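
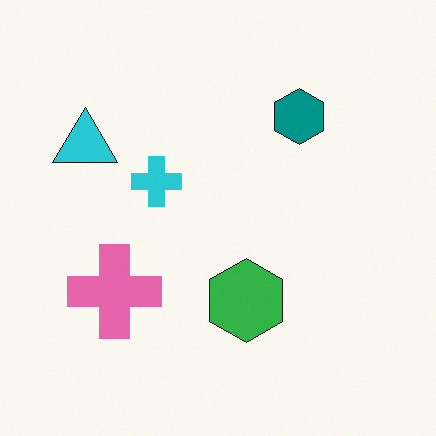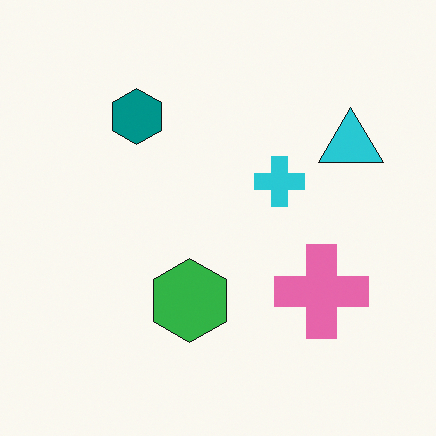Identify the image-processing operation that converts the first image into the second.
The second image is the first flipped horizontally (left ↔ right).

The cyan triangle is in the top-left of the first image and the top-right of the second — shapes on opposite sides of the vertical midline have swapped in a mirror flip.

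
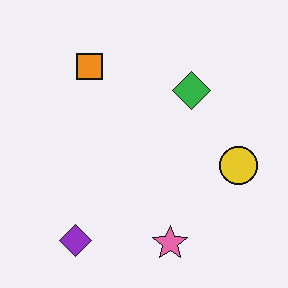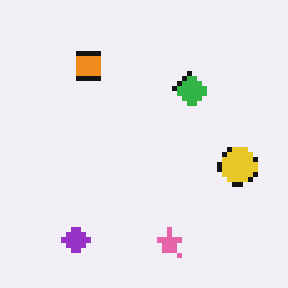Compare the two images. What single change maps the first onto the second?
Mildly pixelated.

Shapes are reduced to large square blocks; fine edges and outlines are lost — a downscale-then-upscale (mosaic) effect.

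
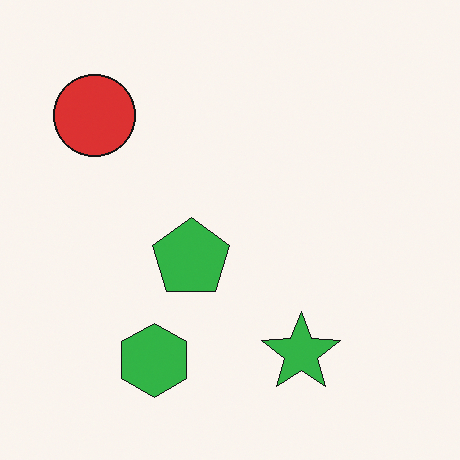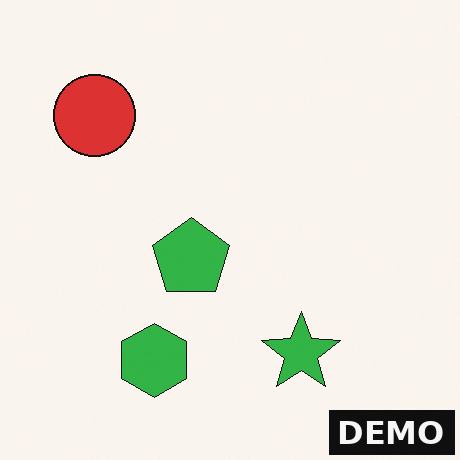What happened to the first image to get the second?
Watermarked with the text "DEMO" in the lower-right corner.

A dark label reading "DEMO" appears in the lower-right corner.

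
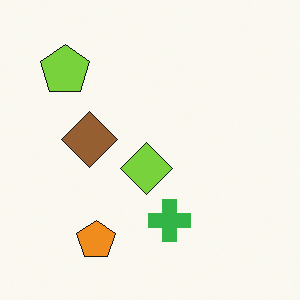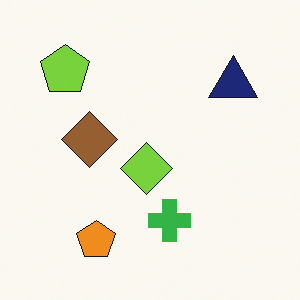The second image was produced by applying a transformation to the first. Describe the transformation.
This is the original image overlaid with an additional navy triangle.

A navy triangle appears in the second image that is absent from the first.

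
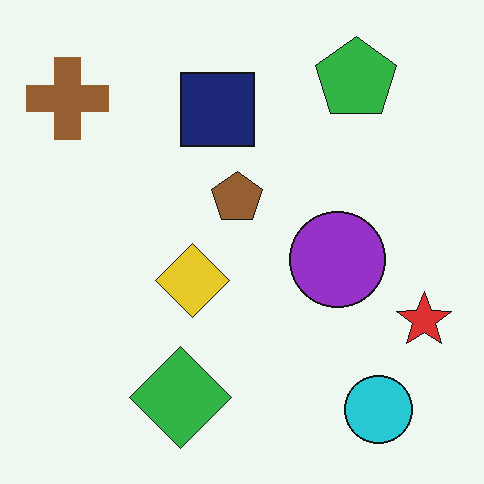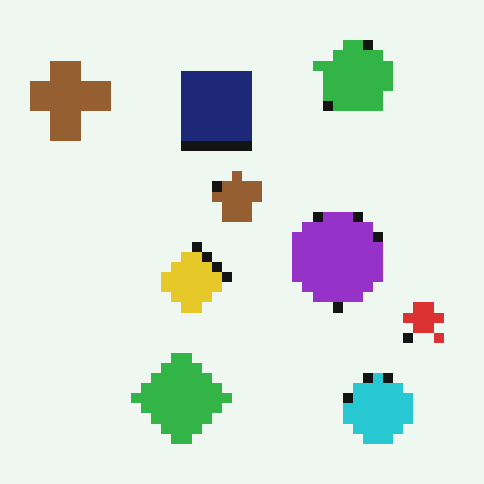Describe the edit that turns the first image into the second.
This is the original image coarsely pixelated.

Shapes are reduced to large square blocks; fine edges and outlines are lost — a downscale-then-upscale (mosaic) effect.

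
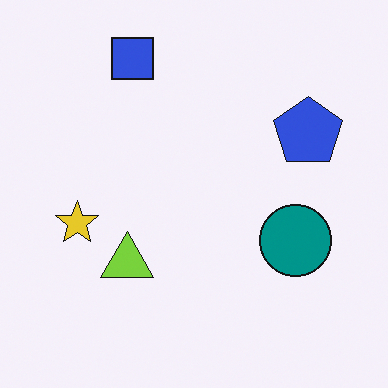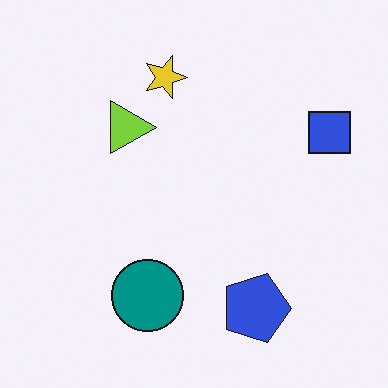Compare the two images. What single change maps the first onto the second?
The second image is the first rotated 90° clockwise.

The blue square sits in the top of the first image and the right of the second — consistent with a whole-image 90° clockwise rotation.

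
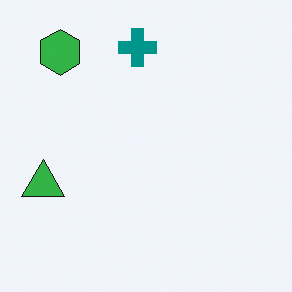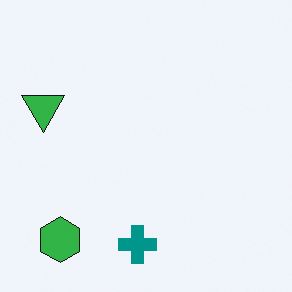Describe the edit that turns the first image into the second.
Flipped vertically (top ↔ bottom).

The teal cross is in the top of the first image and the bottom of the second — shapes on opposite sides of the horizontal midline have swapped in a mirror flip.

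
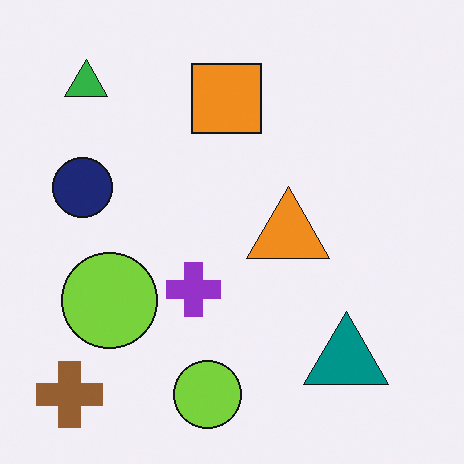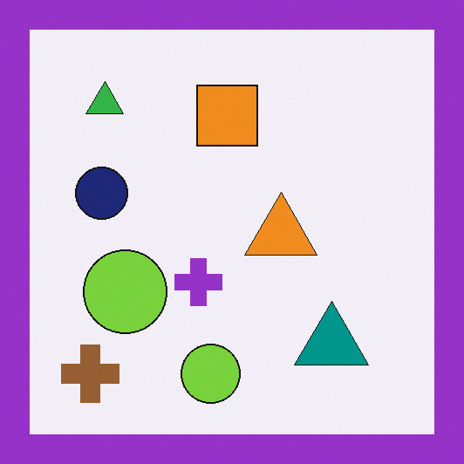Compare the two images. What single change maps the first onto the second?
Framed with a purple border.

A solid purple frame runs around the edge of the second image, with the content slightly shrunk inside it.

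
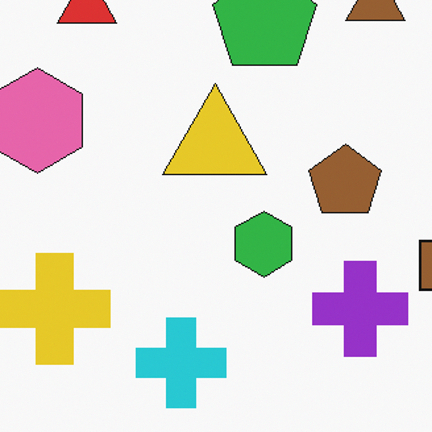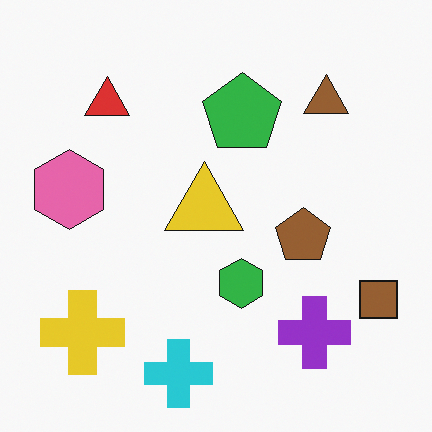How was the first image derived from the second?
The first image is the second cropped slightly and scaled back up.

The visible shapes are larger and the field of view is narrower; shapes near the original edges may be partly or wholly outside the frame — a crop-and-rescale.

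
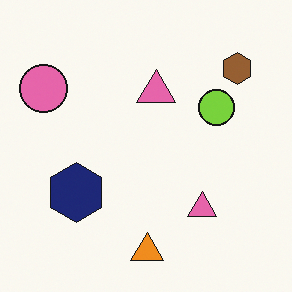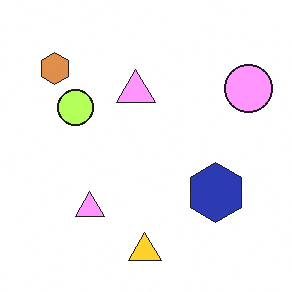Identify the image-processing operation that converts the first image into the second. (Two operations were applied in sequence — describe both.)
The second image is the first flipped horizontally (left ↔ right), then brightened a lot.

The pink circle is in the top-left of the first image and the top-right of the second — shapes on opposite sides of the vertical midline have swapped in a mirror flip. Every pixel — background and shapes alike — is uniformly brightened.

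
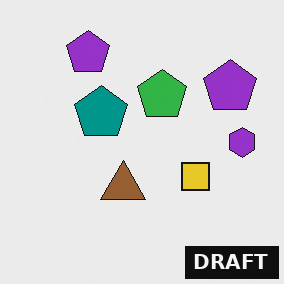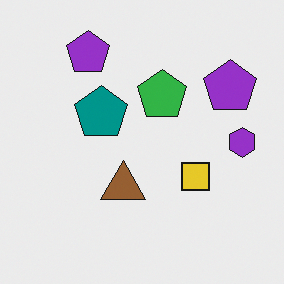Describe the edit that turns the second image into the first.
It was watermarked with the text "DRAFT" in the lower-right corner.

A dark label reading "DRAFT" appears in the lower-right corner.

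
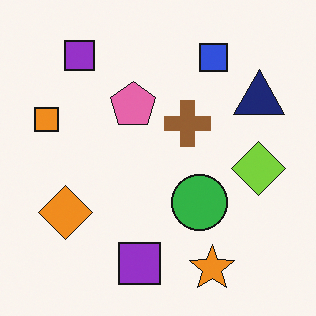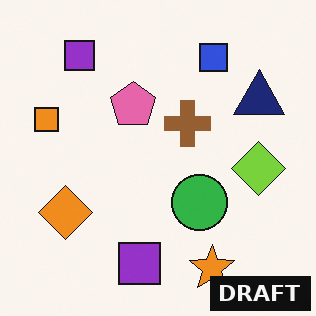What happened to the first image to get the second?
The image was watermarked with the text "DRAFT" in the lower-right corner.

A dark label reading "DRAFT" appears in the lower-right corner.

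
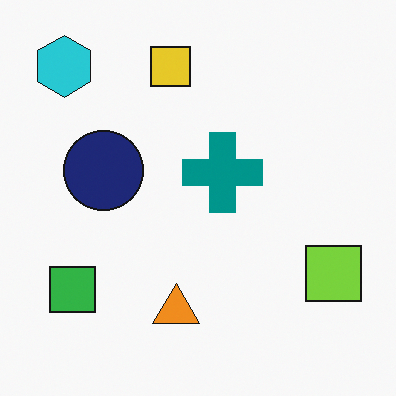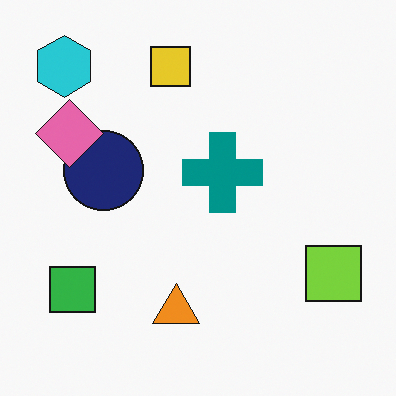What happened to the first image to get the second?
The image was overlaid with an additional pink diamond.

A pink diamond appears in the second image that is absent from the first.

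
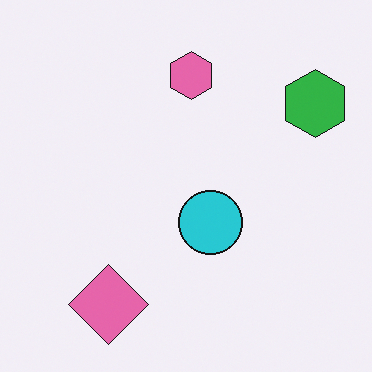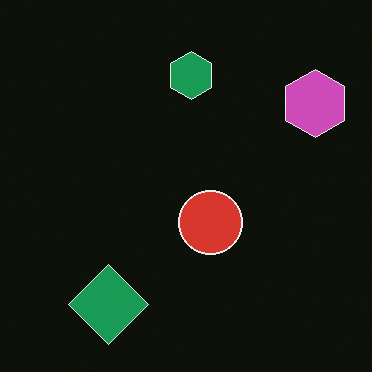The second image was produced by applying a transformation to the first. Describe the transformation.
This is the original image color-inverted (negative).

The light background has become dark and every shape's color is its complement — a photographic negative.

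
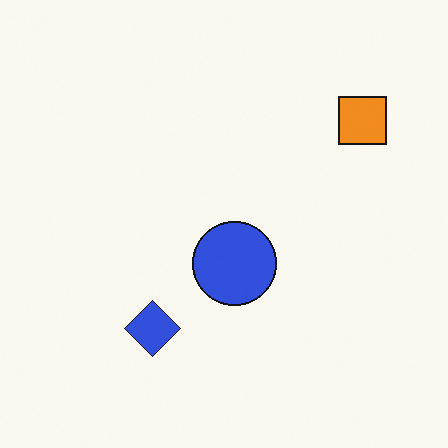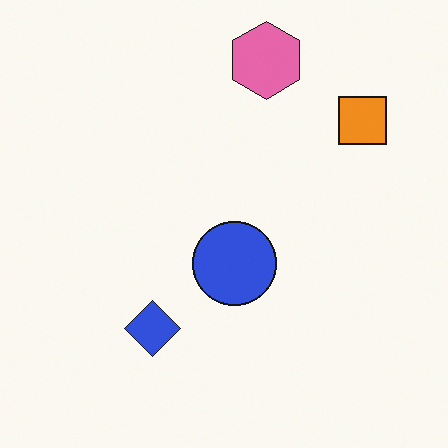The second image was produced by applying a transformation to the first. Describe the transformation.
This is the original image overlaid with an additional pink hexagon.

A pink hexagon appears in the second image that is absent from the first.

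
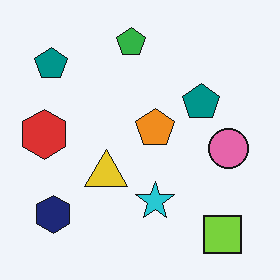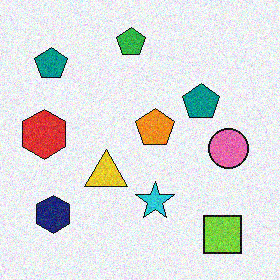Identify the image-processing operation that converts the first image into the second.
The image was degraded with visible gaussian noise.

Random speckle covers the whole image, including the flat background.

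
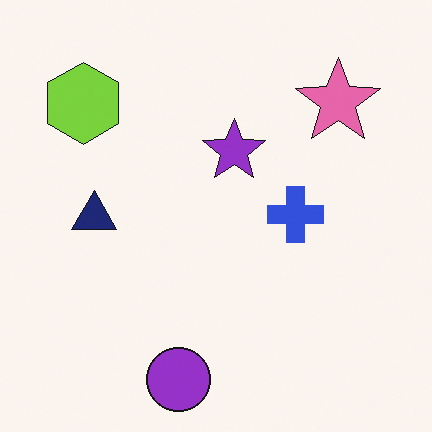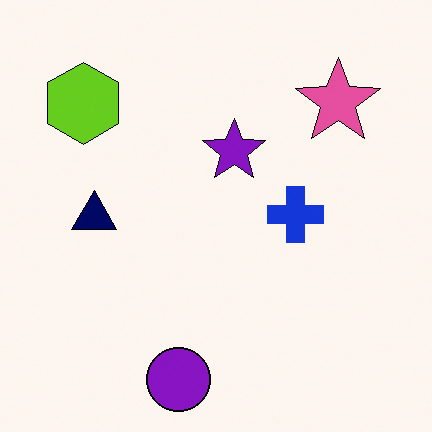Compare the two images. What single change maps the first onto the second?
The image was given slightly increased contrast.

Tones are pushed away from mid-grey across the whole image — a global contrast change.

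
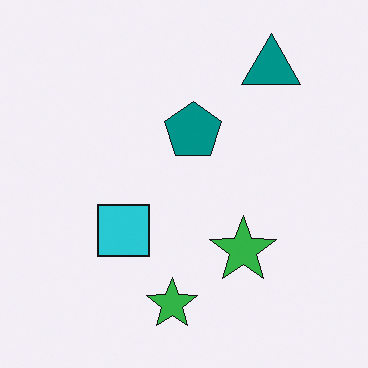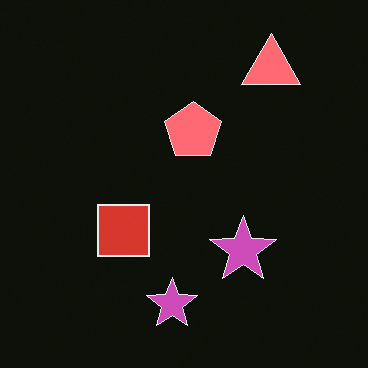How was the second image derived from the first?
It was color-inverted (negative).

The light background has become dark and every shape's color is its complement — a photographic negative.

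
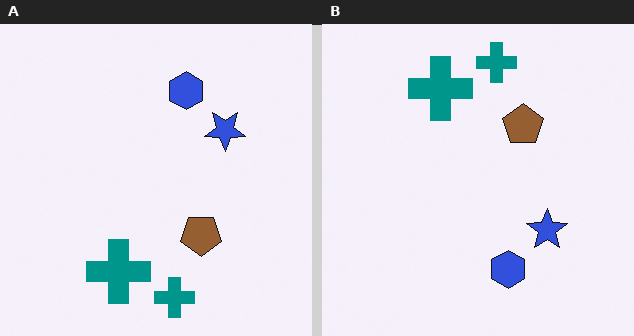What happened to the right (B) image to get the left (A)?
The transformation is: flipped vertically (top ↔ bottom).

The blue hexagon is in the bottom of the right (B) image and the top of the left (A) — shapes on opposite sides of the horizontal midline have swapped in a mirror flip.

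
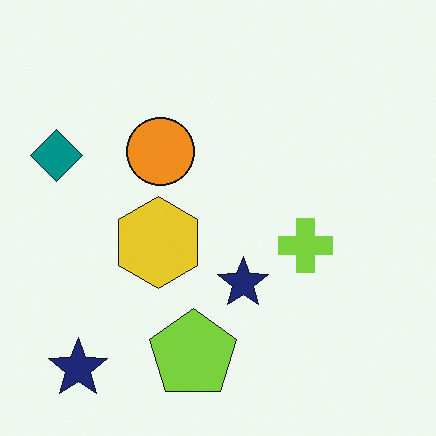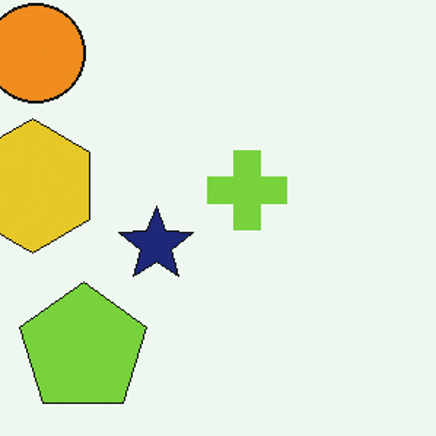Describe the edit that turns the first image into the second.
It was cropped to a modestly smaller region and rescaled.

The visible shapes are larger and the field of view is narrower; shapes near the original edges may be partly or wholly outside the frame — a crop-and-rescale.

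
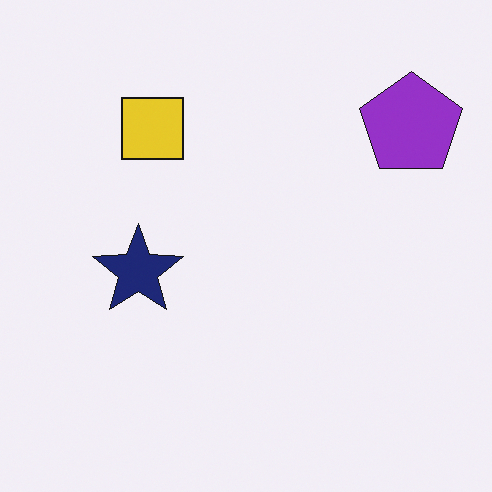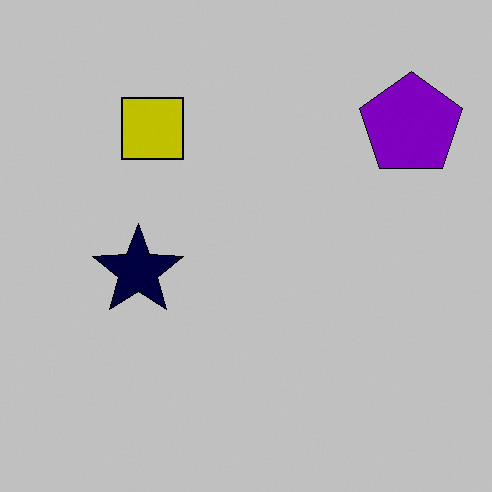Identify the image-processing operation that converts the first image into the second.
Heavily posterized to just a handful of flat colors.

Each flat color has snapped to a coarser quantized level — most visibly, the near-white background has dropped to a flat grey.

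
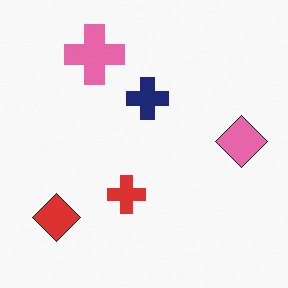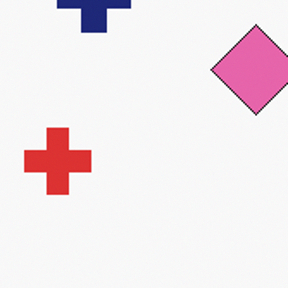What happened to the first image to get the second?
Cropped tightly and scaled back up.

The visible shapes are larger and the field of view is narrower; shapes near the original edges may be partly or wholly outside the frame — a crop-and-rescale.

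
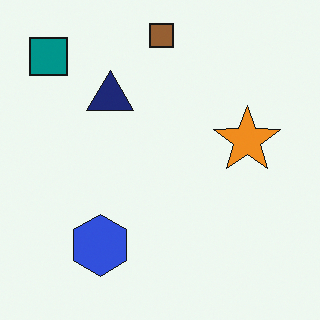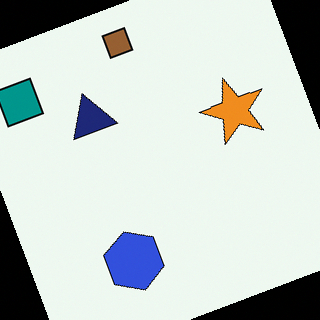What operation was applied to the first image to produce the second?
The second image is the first rotated counter-clockwise by a moderate amount.

Every shape is tilted by the same angle and the image corners show triangular fill wedges — a whole-image rotation by a non-right angle.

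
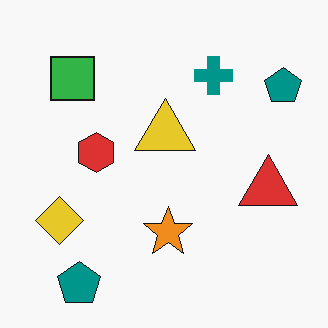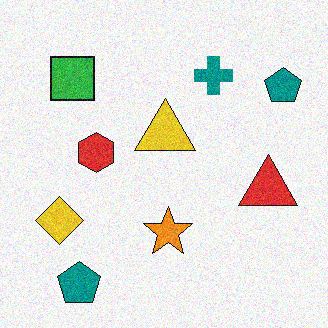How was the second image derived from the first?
It was degraded with visible gaussian noise.

Random speckle covers the whole image, including the flat background.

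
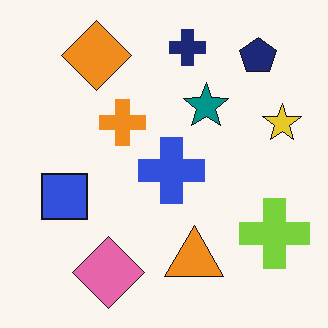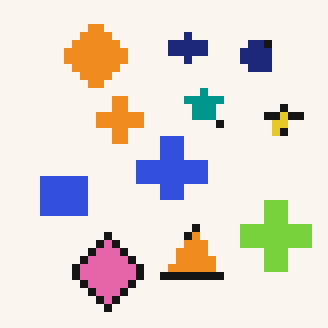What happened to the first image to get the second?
The transformation is: pixelated into visible square blocks.

Shapes are reduced to large square blocks; fine edges and outlines are lost — a downscale-then-upscale (mosaic) effect.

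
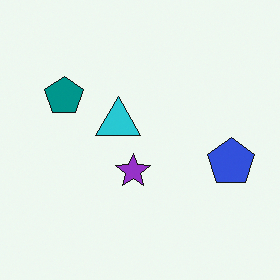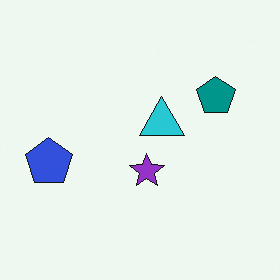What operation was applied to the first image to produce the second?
The second image is the first flipped horizontally (left ↔ right).

The blue pentagon is in the right of the first image and the left of the second — shapes on opposite sides of the vertical midline have swapped in a mirror flip.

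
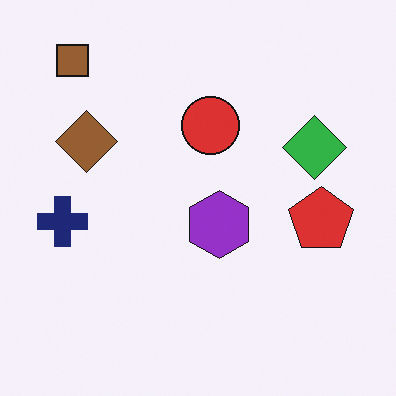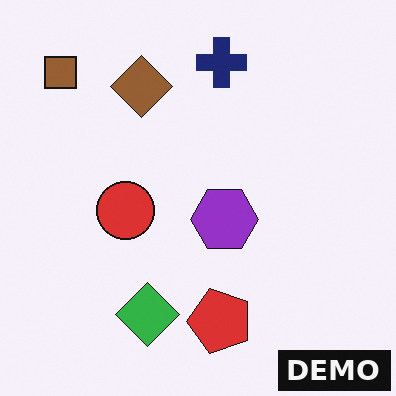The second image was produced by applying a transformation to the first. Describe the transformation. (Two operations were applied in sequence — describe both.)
The transformation is: transposed (reflected across the top-left ↔ bottom-right diagonal), then watermarked with the text "DEMO" in the lower-right corner.

Shapes have swapped their row and column positions — what was in the top-right is now in the bottom-left — a diagonal reflection. A dark label reading "DEMO" appears in the lower-right corner.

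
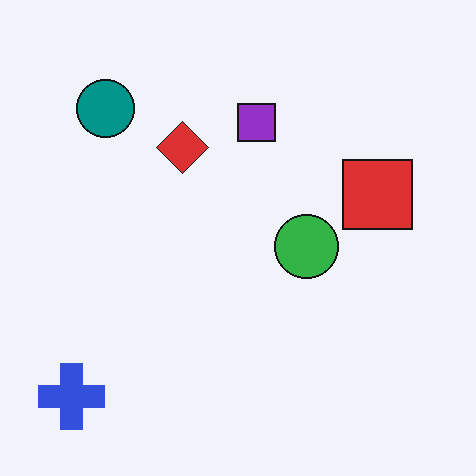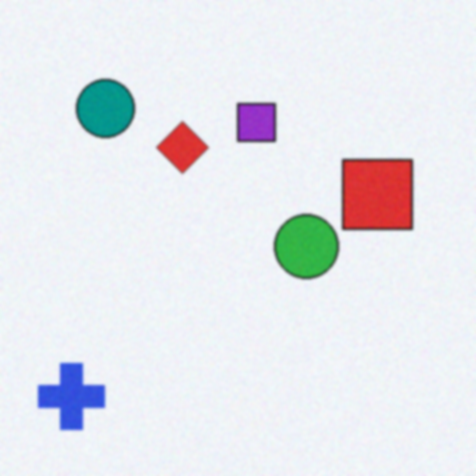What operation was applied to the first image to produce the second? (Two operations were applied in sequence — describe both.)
The second image is the first degraded with light additive noise, then given a subtle gaussian blur.

Random speckle covers the whole image, including the flat background. Shape edges and outlines are uniformly softened across the whole image.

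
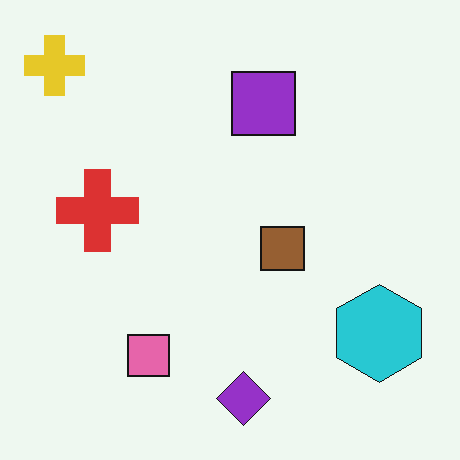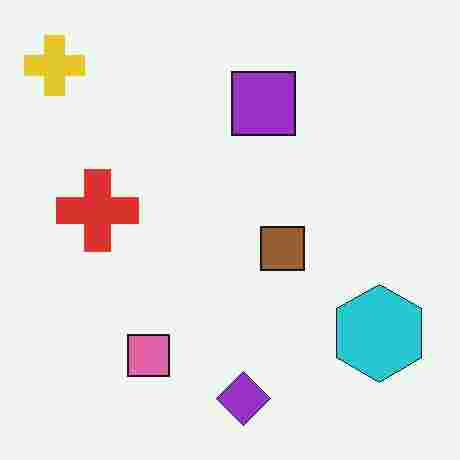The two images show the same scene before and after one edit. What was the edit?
This is the original image heavily JPEG-compressed with obvious blocking artifacts.

Blocky 8×8 compression artifacts appear around shape edges and the flat background shows ringing — characteristic JPEG degradation.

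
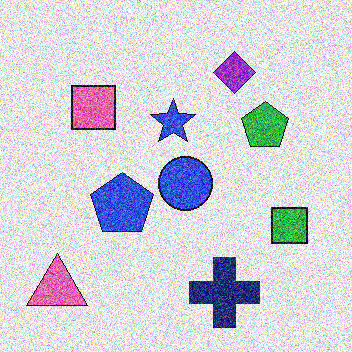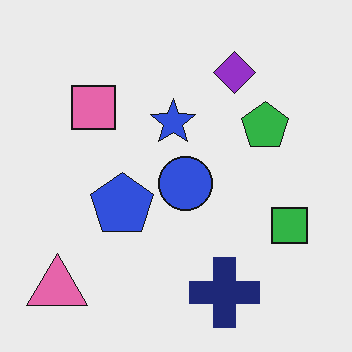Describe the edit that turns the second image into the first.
This is the original image degraded with strong gaussian noise.

Random speckle covers the whole image, including the flat background.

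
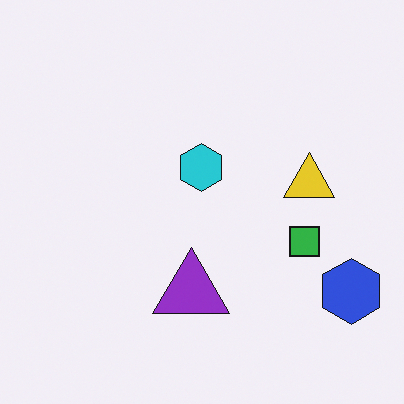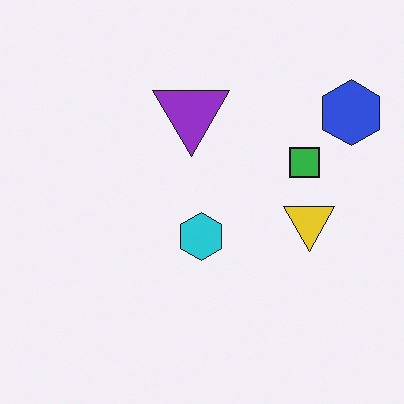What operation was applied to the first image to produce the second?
It was flipped vertically (top ↔ bottom).

The purple triangle is in the bottom of the first image and the top of the second — shapes on opposite sides of the horizontal midline have swapped in a mirror flip.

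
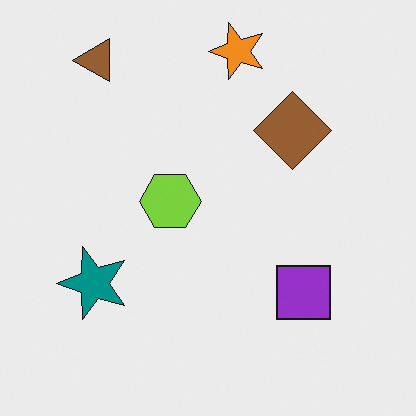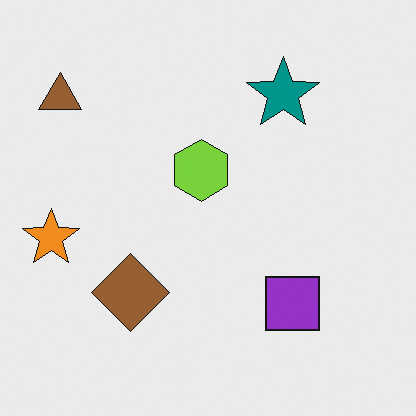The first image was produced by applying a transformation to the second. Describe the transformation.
Transposed (reflected across the top-left ↔ bottom-right diagonal).

Shapes have swapped their row and column positions — what was in the top-right is now in the bottom-left — a diagonal reflection.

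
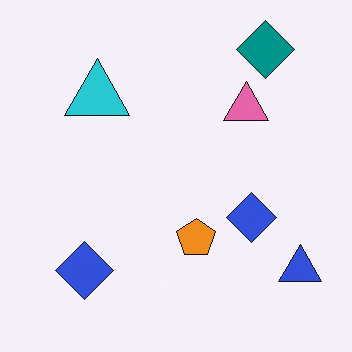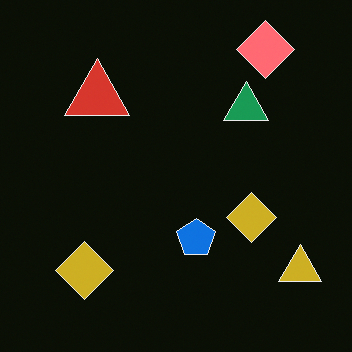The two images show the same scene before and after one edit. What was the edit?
It was color-inverted (negative).

The light background has become dark and every shape's color is its complement — a photographic negative.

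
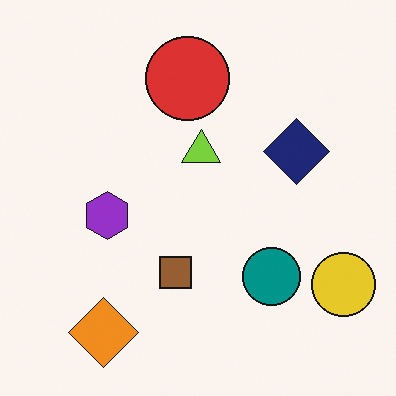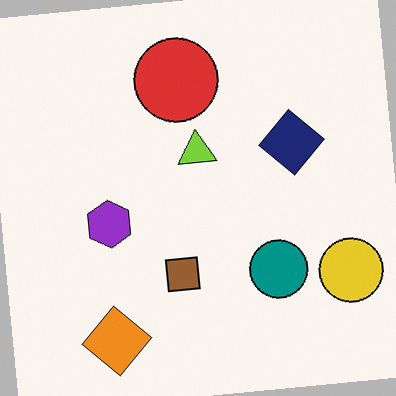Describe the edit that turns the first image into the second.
Rotated counter-clockwise by a few degrees.

Every shape is tilted by the same angle and the image corners show triangular fill wedges — a whole-image rotation by a non-right angle.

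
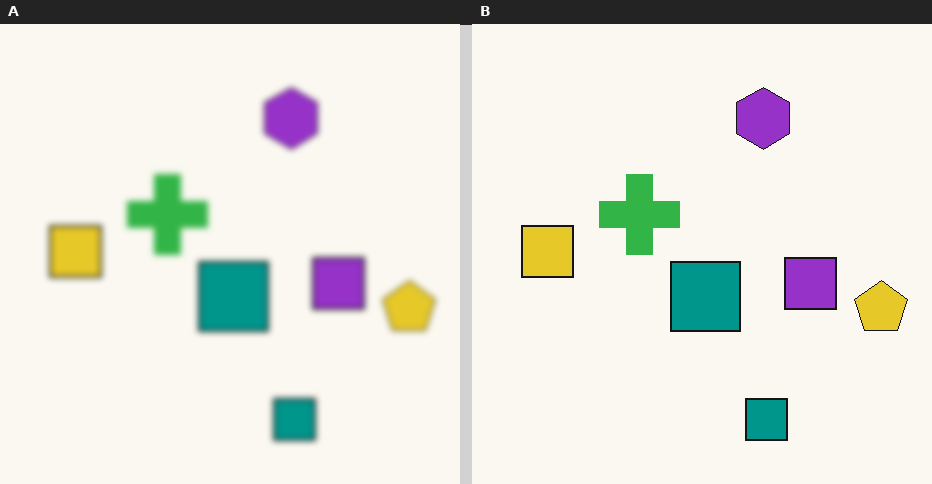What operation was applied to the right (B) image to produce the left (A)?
It was moderately blurred.

Shape edges and outlines are uniformly softened across the whole image.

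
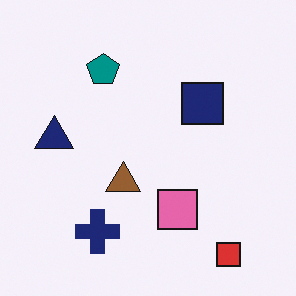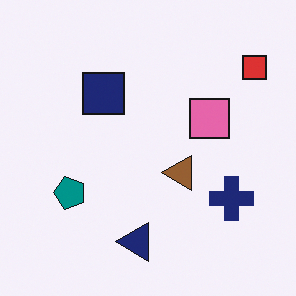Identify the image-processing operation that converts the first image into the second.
This is the original image rotated 90° counter-clockwise.

The red square sits in the bottom-right of the first image and the top-right of the second — consistent with a whole-image 90° counter-clockwise rotation.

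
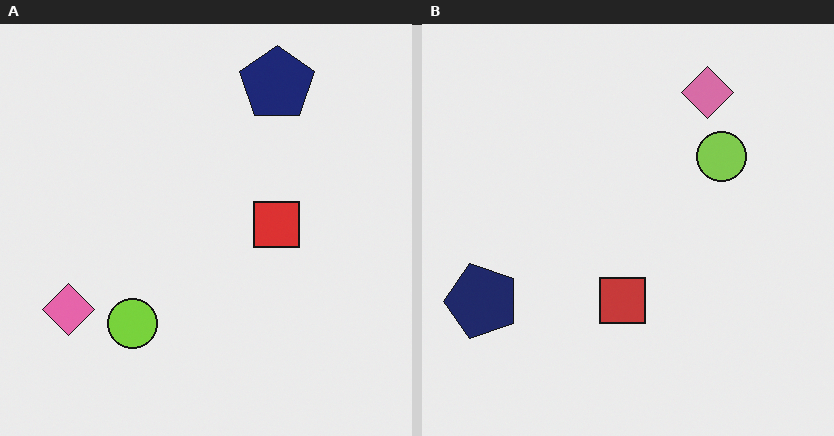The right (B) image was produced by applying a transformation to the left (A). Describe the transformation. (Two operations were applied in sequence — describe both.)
It was slightly desaturated, then transposed (reflected across the top-left ↔ bottom-right diagonal).

All colors are more muted and greyish — a global saturation change. Shapes have swapped their row and column positions — what was in the top-right is now in the bottom-left — a diagonal reflection.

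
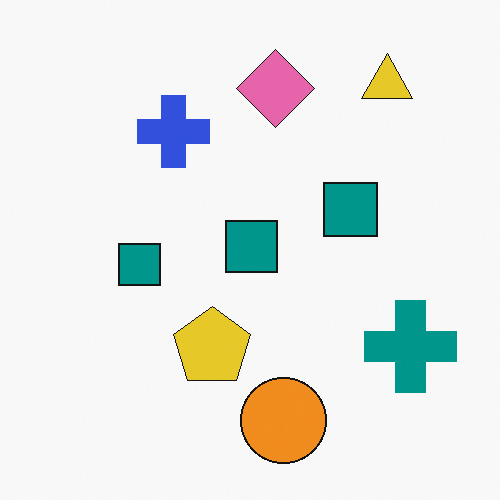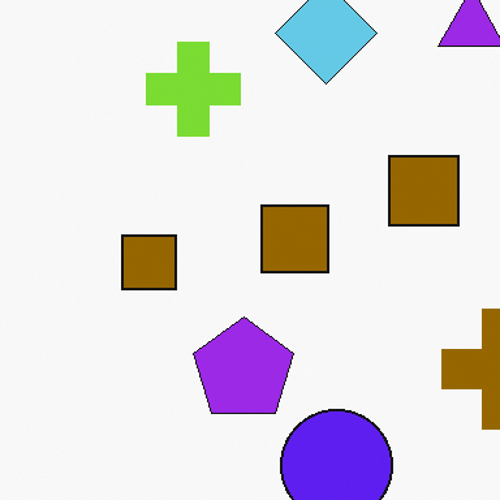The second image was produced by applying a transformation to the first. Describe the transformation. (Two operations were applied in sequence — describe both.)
The transformation is: cropped to a modestly smaller region and rescaled, then hue-shifted through roughly half the color wheel.

The visible shapes are larger and the field of view is narrower; shapes near the original edges may be partly or wholly outside the frame — a crop-and-rescale. Every shape's color has rotated by the same amount around the hue wheel — a uniform hue shift.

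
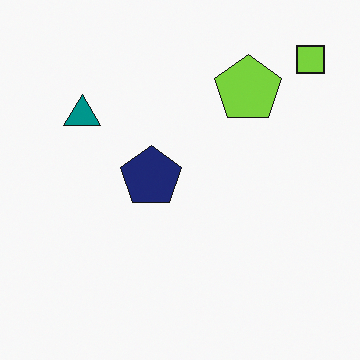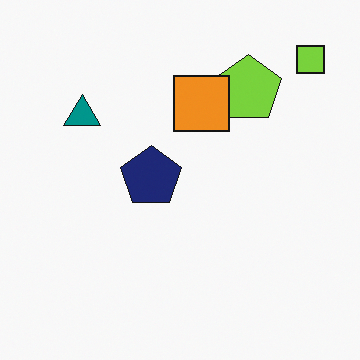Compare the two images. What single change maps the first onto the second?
The second image is the first overlaid with an additional orange square.

An orange square appears in the second image that is absent from the first.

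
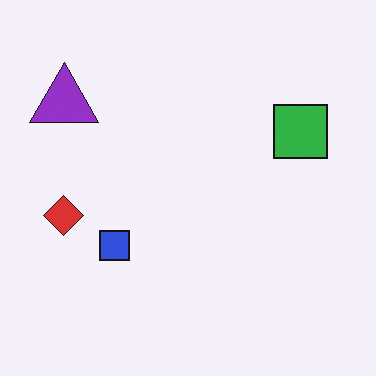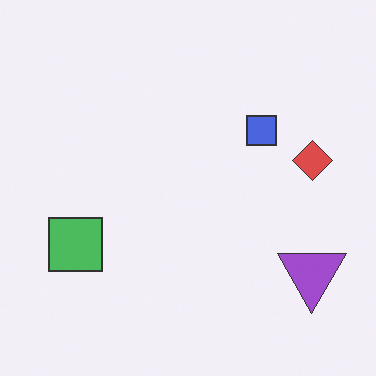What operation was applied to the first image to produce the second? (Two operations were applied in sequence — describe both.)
The image was rotated 180°, then given slightly reduced contrast.

The purple triangle sits in the top-left of the first image and the bottom-right of the second — consistent with a whole-image 180° rotation. Tones are pushed toward mid-grey across the whole image — a global contrast change.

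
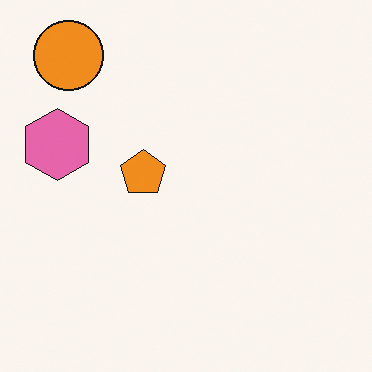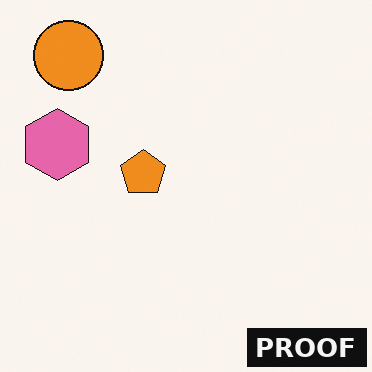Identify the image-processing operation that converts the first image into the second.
Watermarked with the text "PROOF" in the lower-right corner.

A dark label reading "PROOF" appears in the lower-right corner.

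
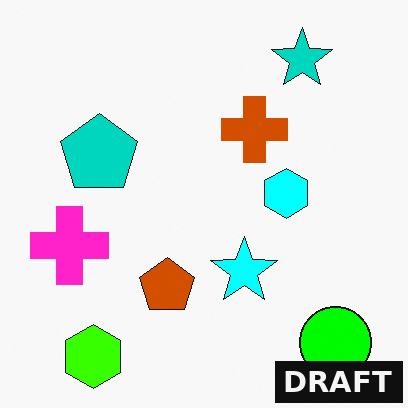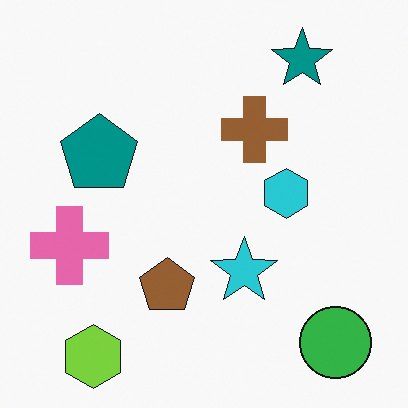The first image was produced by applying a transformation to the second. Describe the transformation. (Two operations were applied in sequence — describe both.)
It was made much more vivid (saturation change), then watermarked with the text "DRAFT" in the lower-right corner.

All colors are more vivid — a global saturation change. A dark label reading "DRAFT" appears in the lower-right corner.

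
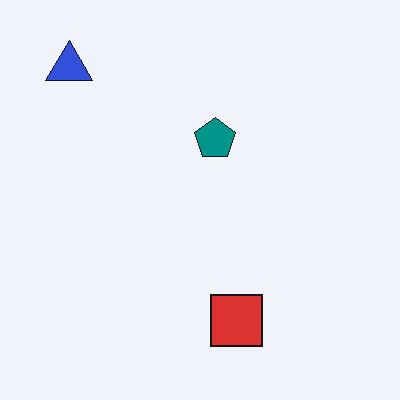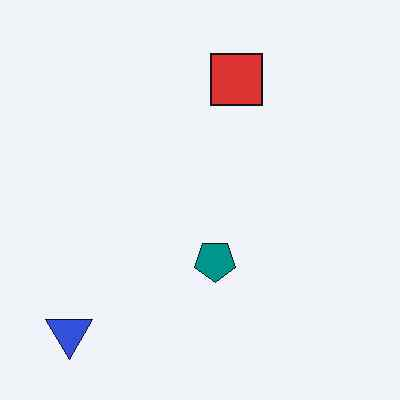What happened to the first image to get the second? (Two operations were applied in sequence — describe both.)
It was flipped vertically (top ↔ bottom), then given moderate JPEG compression.

The blue triangle is in the top-left of the first image and the bottom-left of the second — shapes on opposite sides of the horizontal midline have swapped in a mirror flip. Blocky 8×8 compression artifacts appear around shape edges and the flat background shows ringing — characteristic JPEG degradation.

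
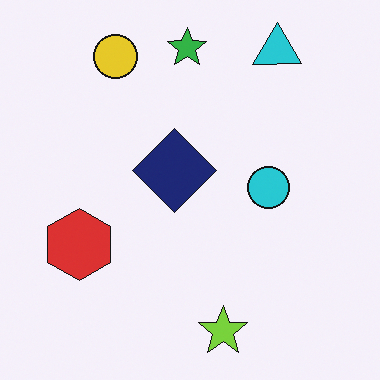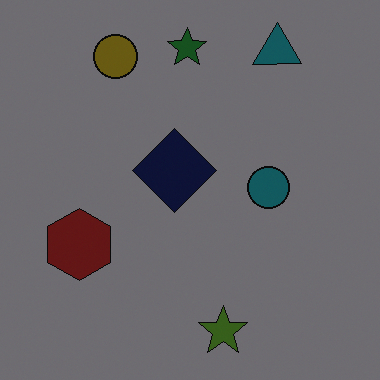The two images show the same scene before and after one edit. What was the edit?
The image was substantially darkened.

Every pixel — background and shapes alike — is uniformly darkened.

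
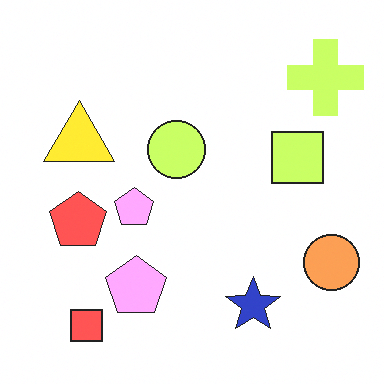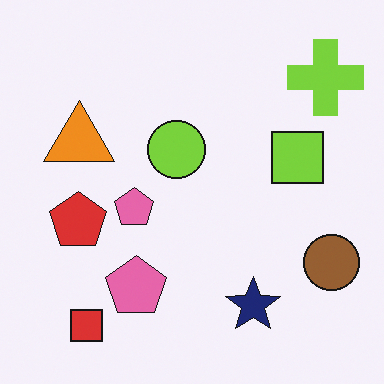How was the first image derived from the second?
Brightened a lot.

Every pixel — background and shapes alike — is uniformly brightened.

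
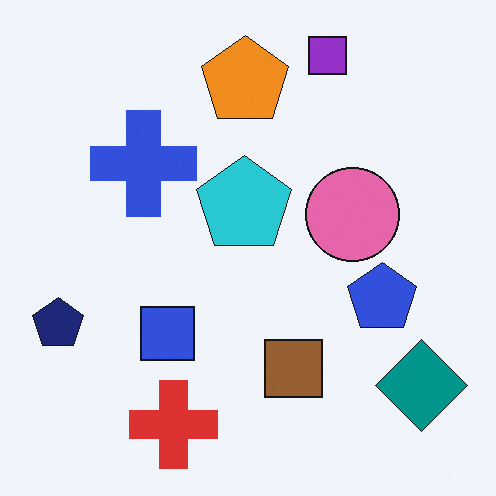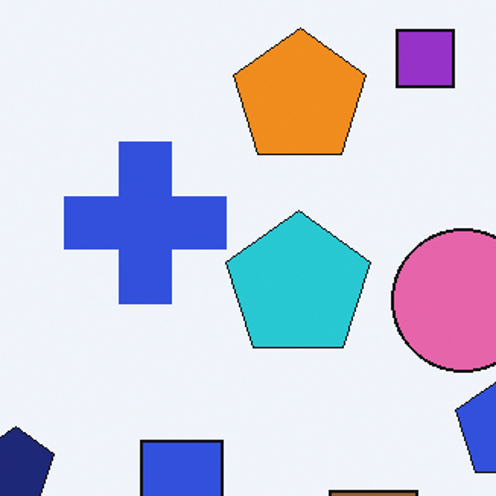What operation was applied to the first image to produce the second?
It was cropped to a modestly smaller region and rescaled.

The visible shapes are larger and the field of view is narrower; shapes near the original edges may be partly or wholly outside the frame — a crop-and-rescale.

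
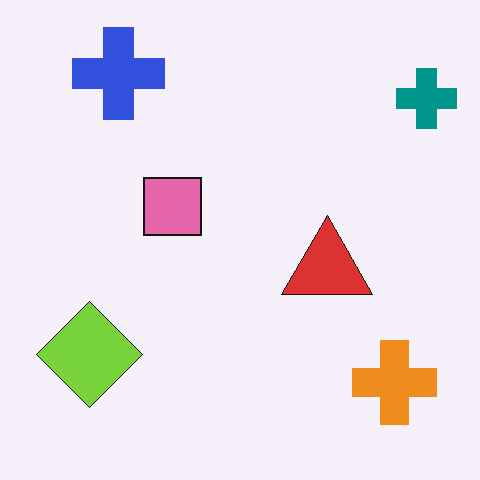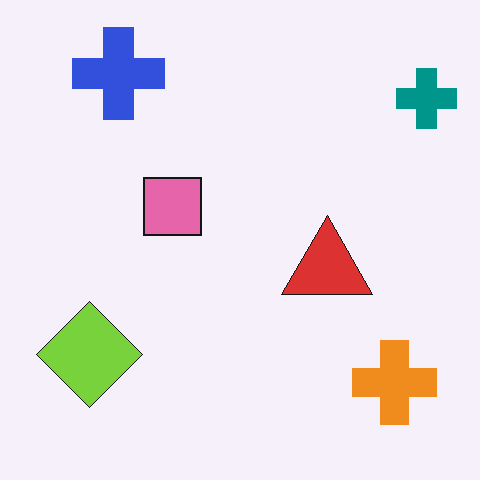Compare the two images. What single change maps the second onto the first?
The image was given moderate JPEG compression.

Blocky 8×8 compression artifacts appear around shape edges and the flat background shows ringing — characteristic JPEG degradation.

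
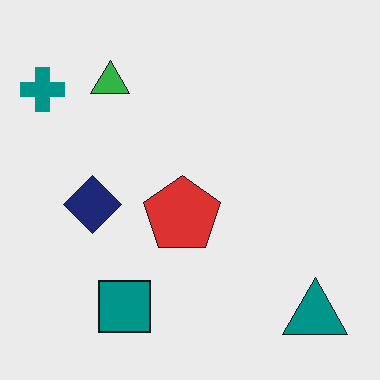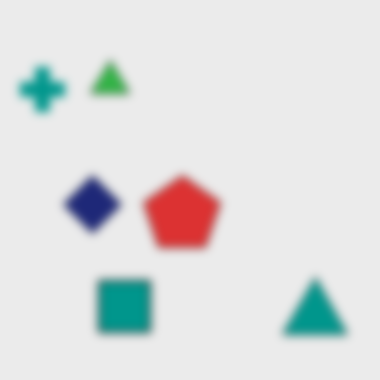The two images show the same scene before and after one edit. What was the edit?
Noticeably gaussian-blurred.

Shape edges and outlines are uniformly softened across the whole image.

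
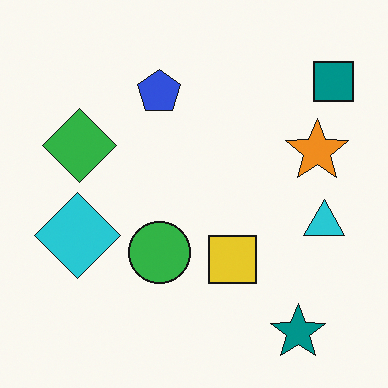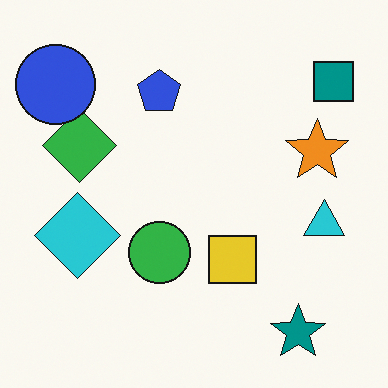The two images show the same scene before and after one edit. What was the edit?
This is the original image overlaid with an additional blue circle.

A blue circle appears in the second image that is absent from the first.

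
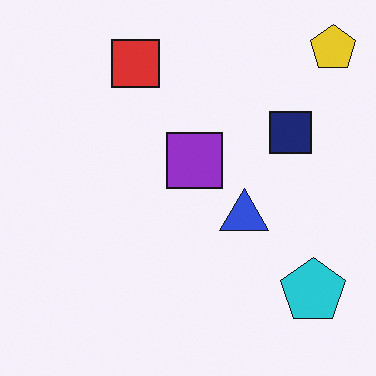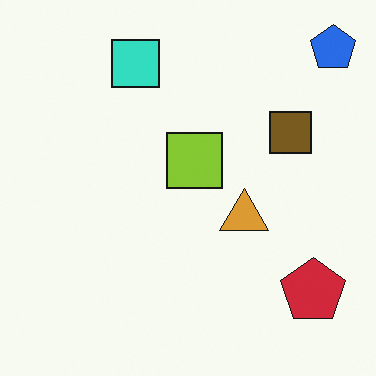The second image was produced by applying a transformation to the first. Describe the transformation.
This is the original image hue-shifted through roughly half the color wheel.

Every shape's color has rotated by the same amount around the hue wheel — a uniform hue shift.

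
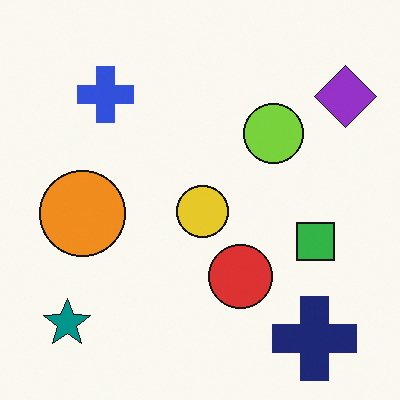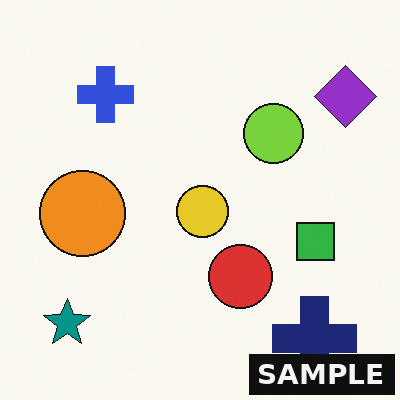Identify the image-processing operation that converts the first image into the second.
The second image is the first watermarked with the text "SAMPLE" in the lower-right corner.

A dark label reading "SAMPLE" appears in the lower-right corner.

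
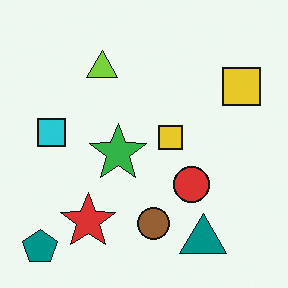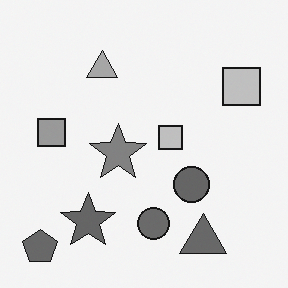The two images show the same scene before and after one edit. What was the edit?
The transformation is: converted to grayscale.

All color is removed — every shape is now a shade of grey.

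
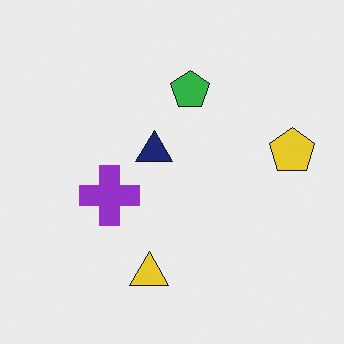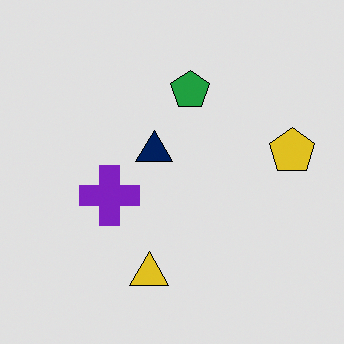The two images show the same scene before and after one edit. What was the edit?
The second image is the first posterized to a reduced palette.

Each flat color has snapped to a coarser quantized level — most visibly, the near-white background has dropped to a flat grey.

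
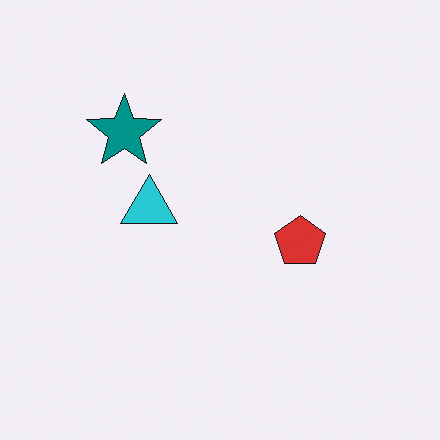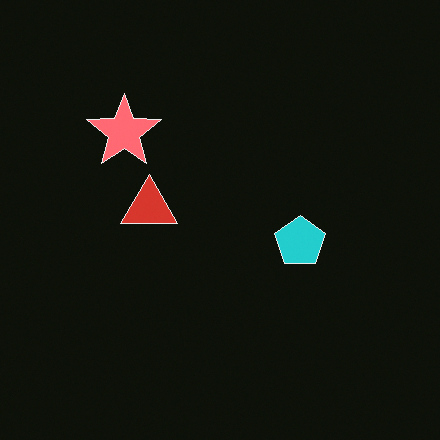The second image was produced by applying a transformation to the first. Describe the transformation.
It was color-inverted (negative).

The light background has become dark and every shape's color is its complement — a photographic negative.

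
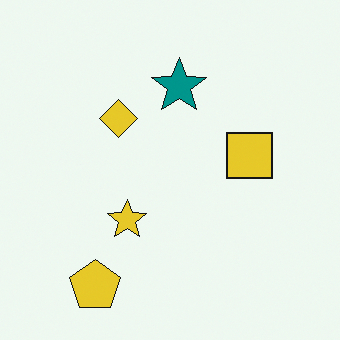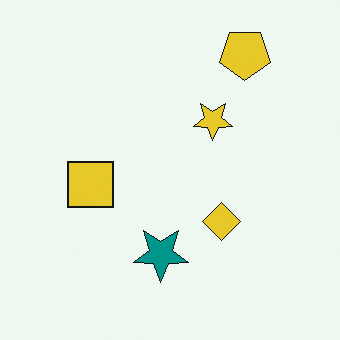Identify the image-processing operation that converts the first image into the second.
The second image is the first rotated 180°.

The yellow pentagon sits in the bottom-left of the first image and the top-right of the second — consistent with a whole-image 180° rotation.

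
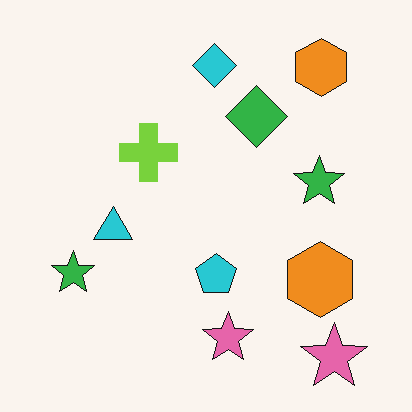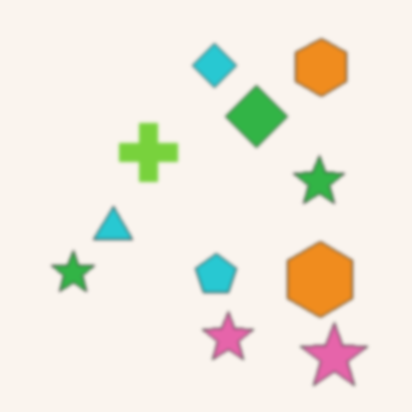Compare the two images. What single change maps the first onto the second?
The image was given a subtle gaussian blur.

Shape edges and outlines are uniformly softened across the whole image.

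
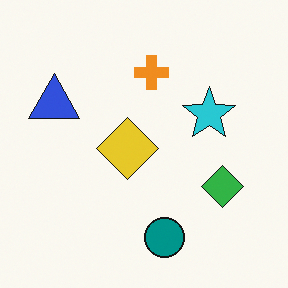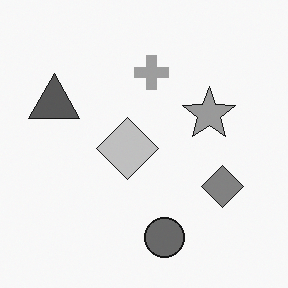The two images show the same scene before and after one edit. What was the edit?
This is the original image converted to grayscale.

All color is removed — every shape is now a shade of grey.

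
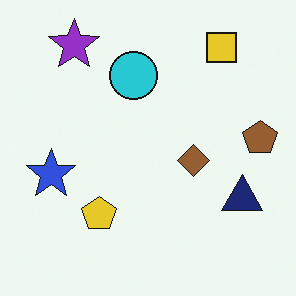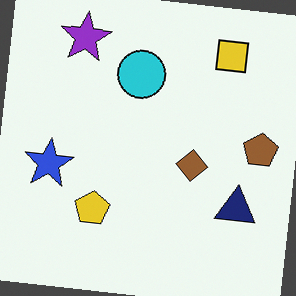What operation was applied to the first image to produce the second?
This is the original image rotated clockwise by a slight angle.

Every shape is tilted by the same angle and the image corners show triangular fill wedges — a whole-image rotation by a non-right angle.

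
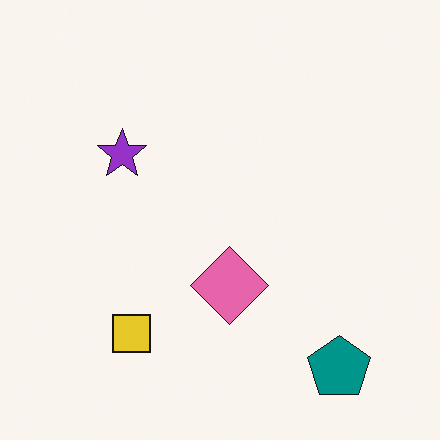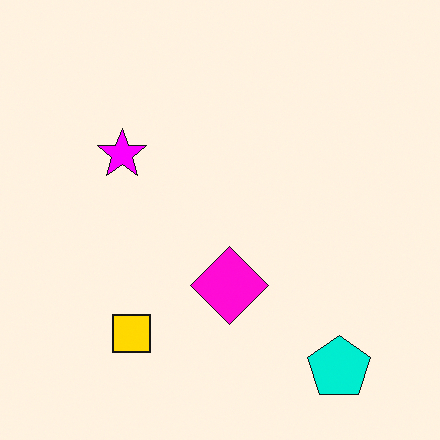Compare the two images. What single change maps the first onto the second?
Made much more vivid (saturation change).

All colors are more vivid — a global saturation change.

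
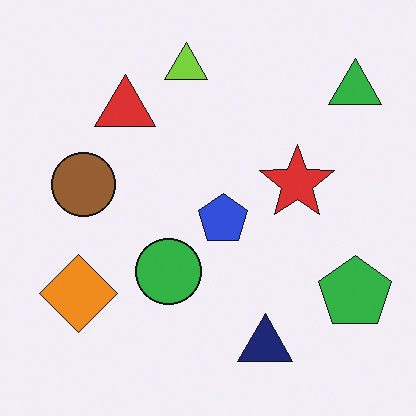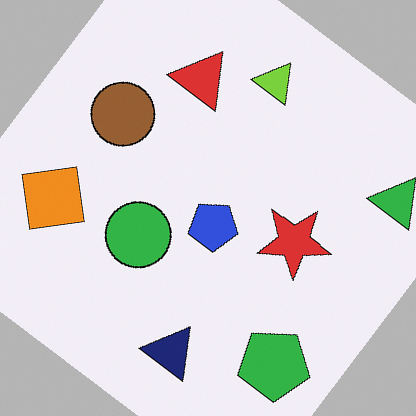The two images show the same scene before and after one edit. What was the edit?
The second image is the first rotated clockwise by a large amount — several tens of degrees.

Every shape is tilted by the same angle and the image corners show triangular fill wedges — a whole-image rotation by a non-right angle.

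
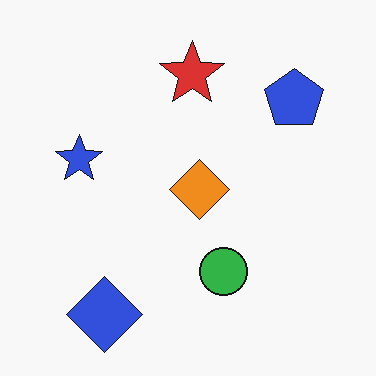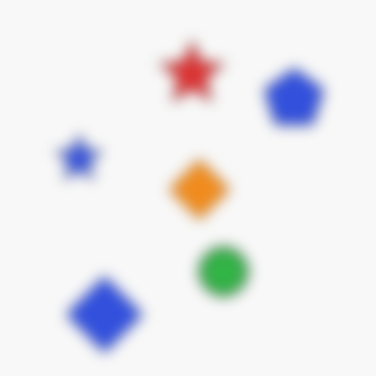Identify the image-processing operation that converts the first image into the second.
The transformation is: heavily blurred.

Shape edges and outlines are uniformly softened across the whole image.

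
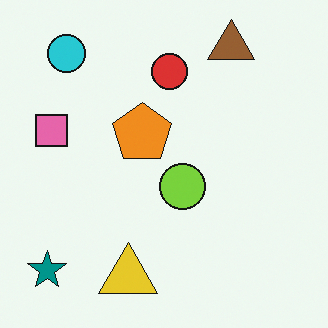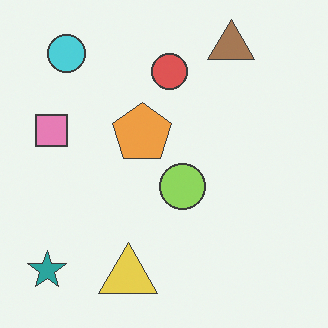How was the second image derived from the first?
It was given slightly reduced contrast.

Tones are pushed toward mid-grey across the whole image — a global contrast change.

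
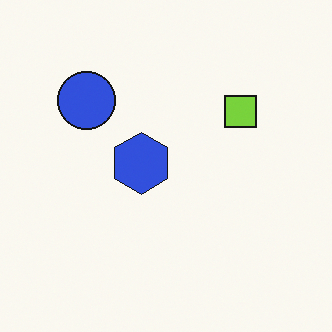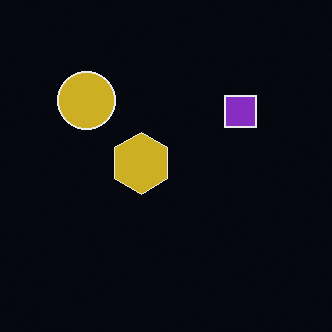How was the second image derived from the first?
It was color-inverted (negative).

The light background has become dark and every shape's color is its complement — a photographic negative.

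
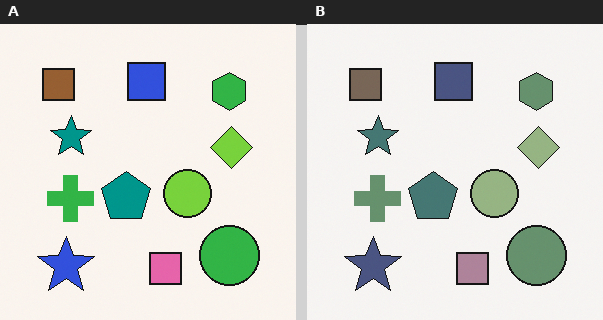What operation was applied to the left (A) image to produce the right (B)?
This is the original image heavily desaturated.

All colors are more muted and greyish — a global saturation change.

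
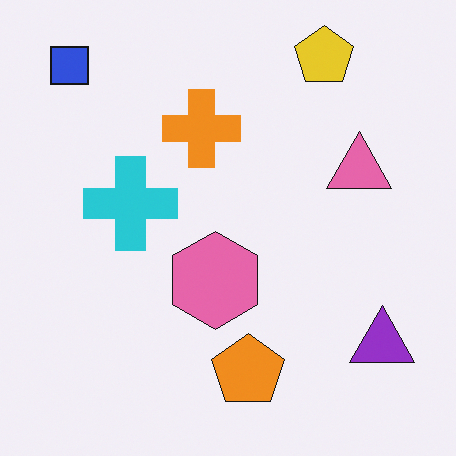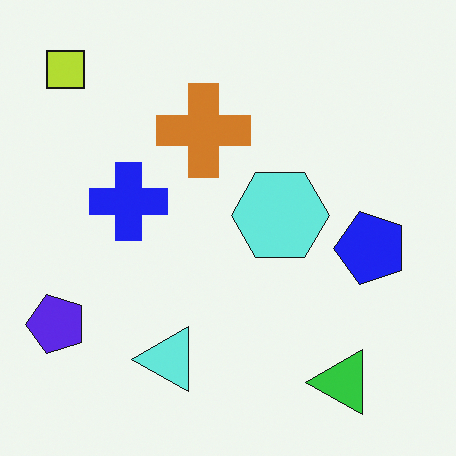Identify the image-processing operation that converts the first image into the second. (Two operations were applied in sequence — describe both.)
The transformation is: hue-shifted through roughly half the color wheel, then transposed (reflected across the top-left ↔ bottom-right diagonal).

Every shape's color has rotated by the same amount around the hue wheel — a uniform hue shift. Shapes have swapped their row and column positions — what was in the top-right is now in the bottom-left — a diagonal reflection.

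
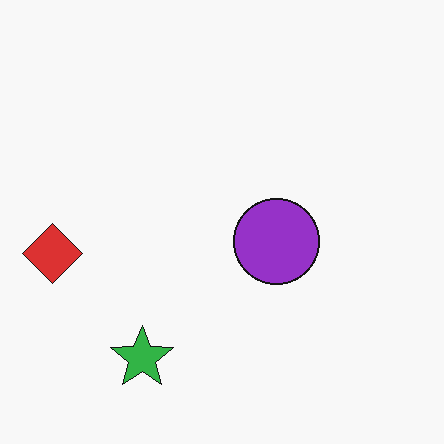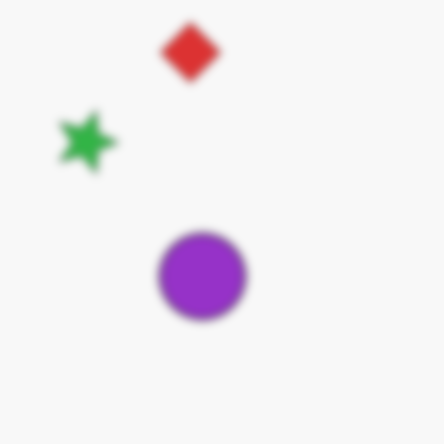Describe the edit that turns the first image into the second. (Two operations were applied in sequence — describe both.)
The transformation is: moderately blurred, then rotated 90° clockwise.

Shape edges and outlines are uniformly softened across the whole image. The red diamond sits in the left of the first image and the top of the second — consistent with a whole-image 90° clockwise rotation.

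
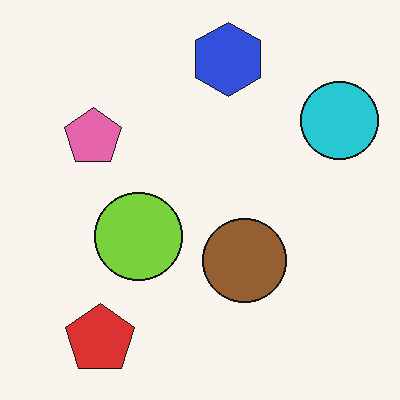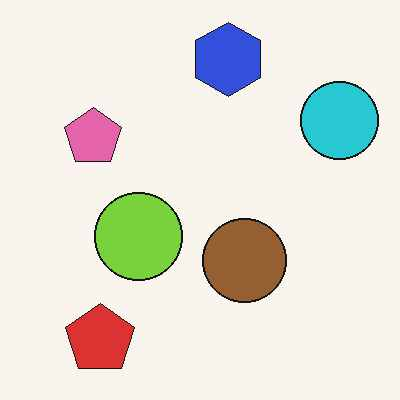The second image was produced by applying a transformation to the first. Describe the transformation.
The image was given moderate JPEG compression.

Blocky 8×8 compression artifacts appear around shape edges and the flat background shows ringing — characteristic JPEG degradation.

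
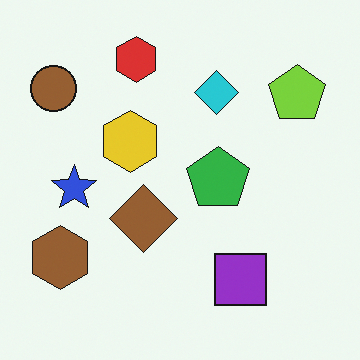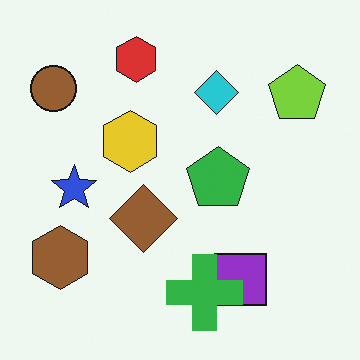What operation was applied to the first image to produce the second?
Overlaid with an additional green cross.

A green cross appears in the second image that is absent from the first.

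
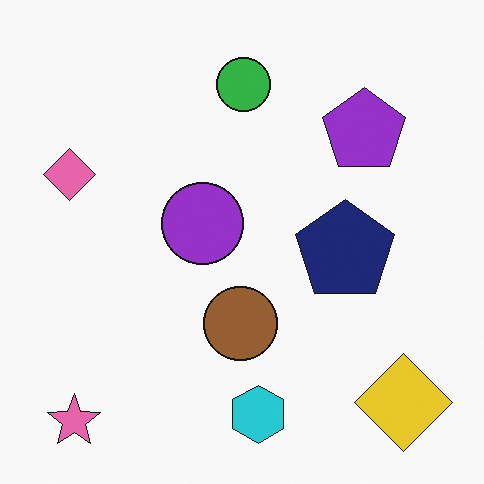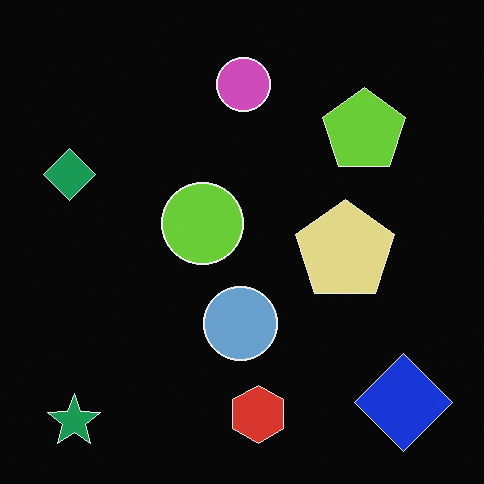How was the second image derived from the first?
The second image is the first color-inverted (negative).

The light background has become dark and every shape's color is its complement — a photographic negative.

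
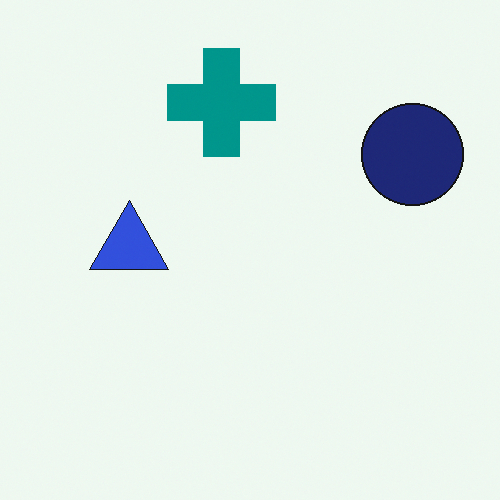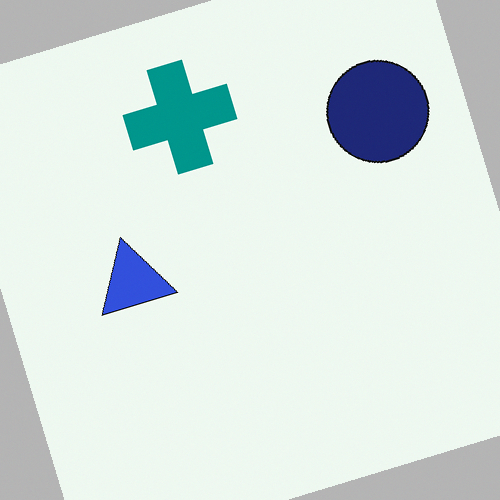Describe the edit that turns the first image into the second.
The second image is the first rotated counter-clockwise by a moderate amount.

Every shape is tilted by the same angle and the image corners show triangular fill wedges — a whole-image rotation by a non-right angle.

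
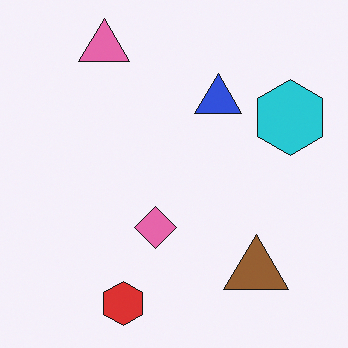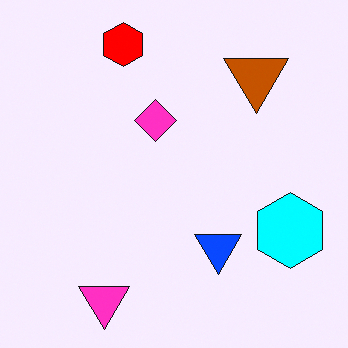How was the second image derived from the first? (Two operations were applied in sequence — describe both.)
This is the original image flipped vertically (top ↔ bottom), then made much more vivid (saturation change).

The red hexagon is in the bottom of the first image and the top of the second — shapes on opposite sides of the horizontal midline have swapped in a mirror flip. All colors are more vivid — a global saturation change.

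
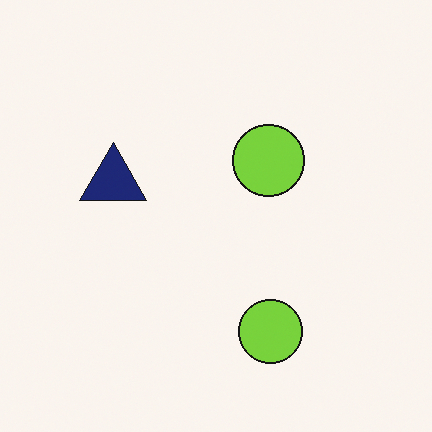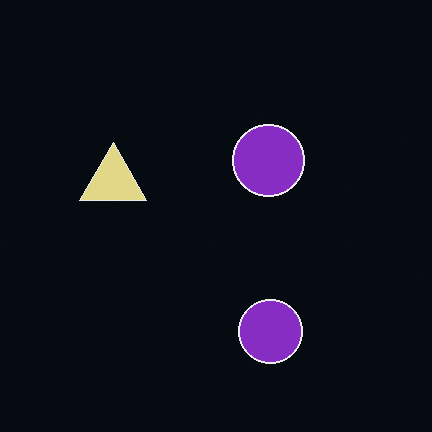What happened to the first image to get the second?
The transformation is: color-inverted (negative).

The light background has become dark and every shape's color is its complement — a photographic negative.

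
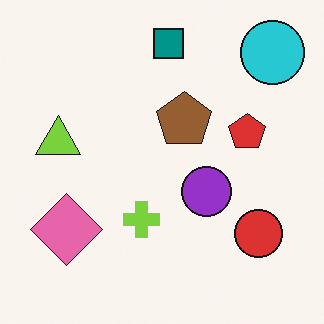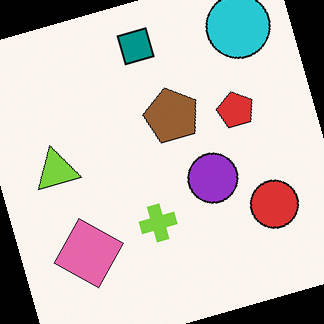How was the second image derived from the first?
The image was rotated counter-clockwise by a clearly visible amount.

Every shape is tilted by the same angle and the image corners show triangular fill wedges — a whole-image rotation by a non-right angle.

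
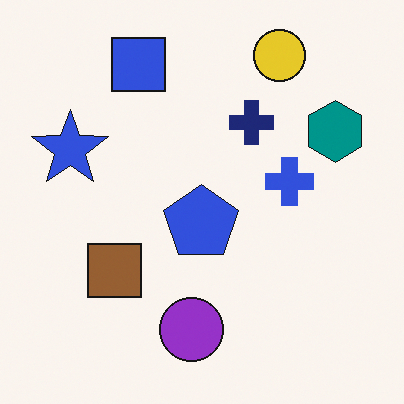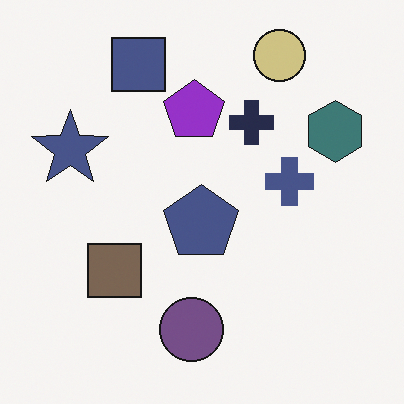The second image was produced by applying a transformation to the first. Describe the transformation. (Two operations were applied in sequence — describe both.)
The image was heavily desaturated, then overlaid with an additional purple pentagon.

All colors are more muted and greyish — a global saturation change. A purple pentagon appears in the second image that is absent from the first.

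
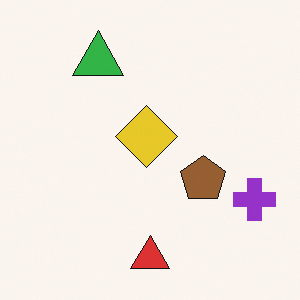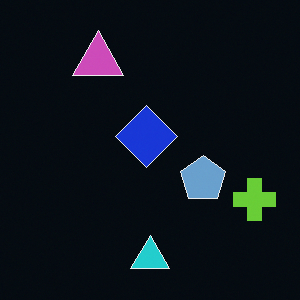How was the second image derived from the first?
Color-inverted (negative).

The light background has become dark and every shape's color is its complement — a photographic negative.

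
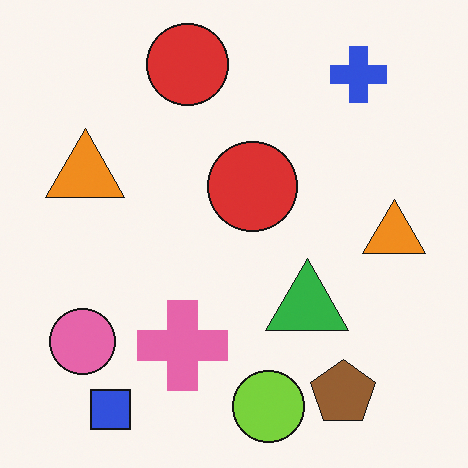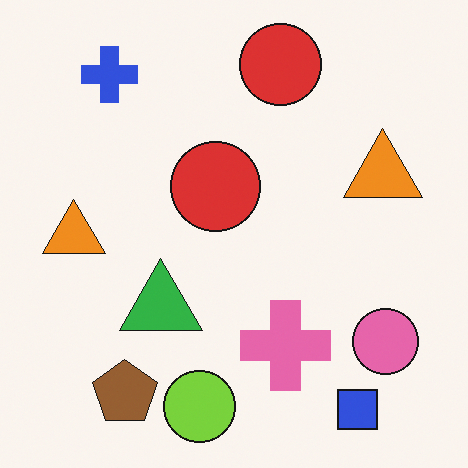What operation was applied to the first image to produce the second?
The transformation is: flipped horizontally (left ↔ right).

The pink circle is in the bottom-left of the first image and the bottom-right of the second — shapes on opposite sides of the vertical midline have swapped in a mirror flip.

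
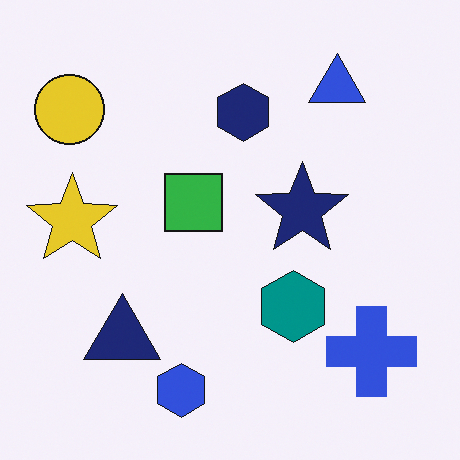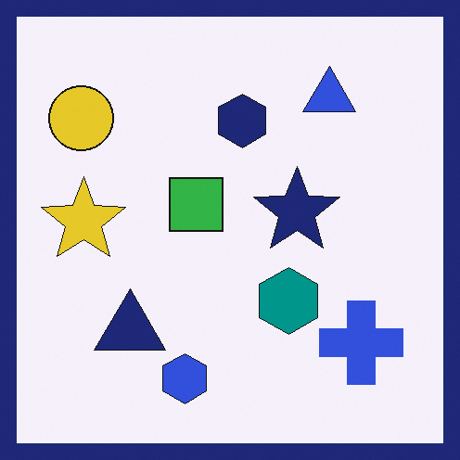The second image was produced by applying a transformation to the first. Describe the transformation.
The image was framed with a navy border.

A solid navy frame runs around the edge of the second image, with the content slightly shrunk inside it.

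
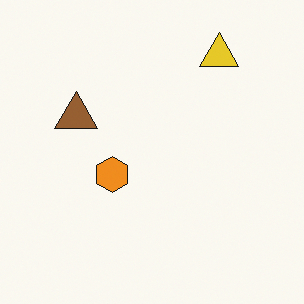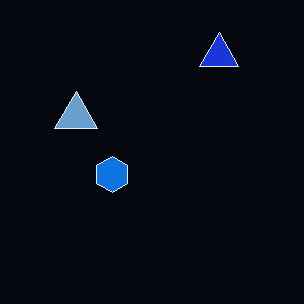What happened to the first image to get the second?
It was color-inverted (negative).

The light background has become dark and every shape's color is its complement — a photographic negative.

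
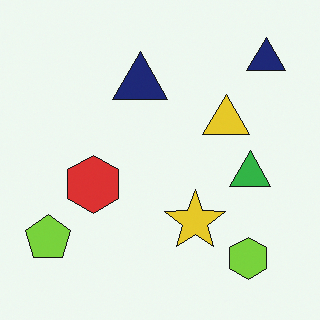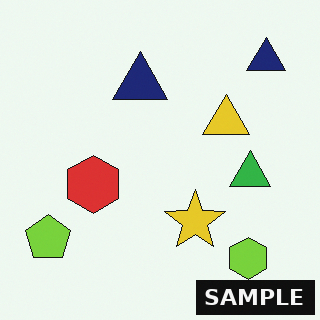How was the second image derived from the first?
The second image is the first watermarked with the text "SAMPLE" in the lower-right corner.

A dark label reading "SAMPLE" appears in the lower-right corner.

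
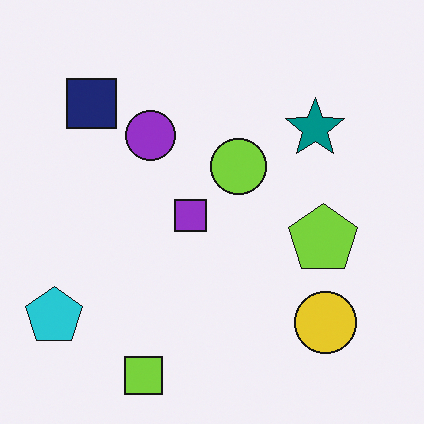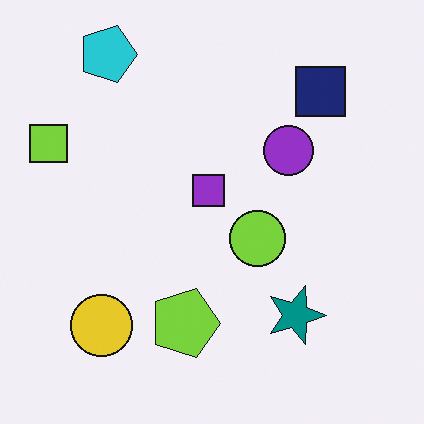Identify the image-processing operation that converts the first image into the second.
This is the original image rotated 90° clockwise.

The cyan pentagon sits in the bottom-left of the first image and the top-left of the second — consistent with a whole-image 90° clockwise rotation.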